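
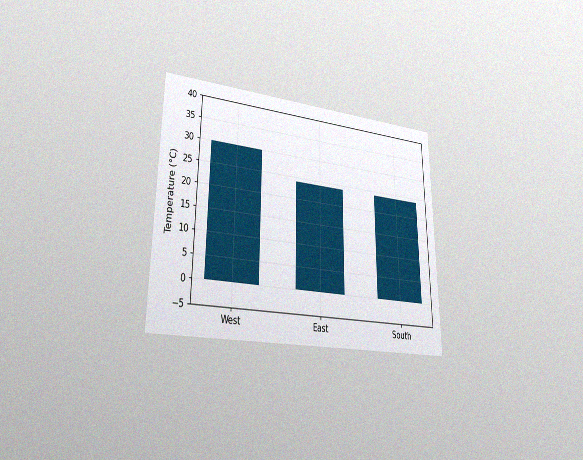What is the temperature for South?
24°C

The chart is viewed slightly from the left, with some photo noise. Reading along the chart's y-axis, the South bar reaches 24°C.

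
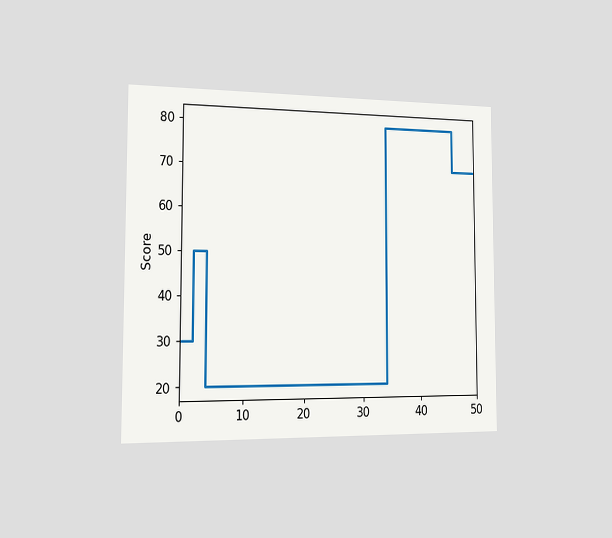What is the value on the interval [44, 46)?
80

The chart is viewed slightly from the left. On [44, 46) the step sits at 80.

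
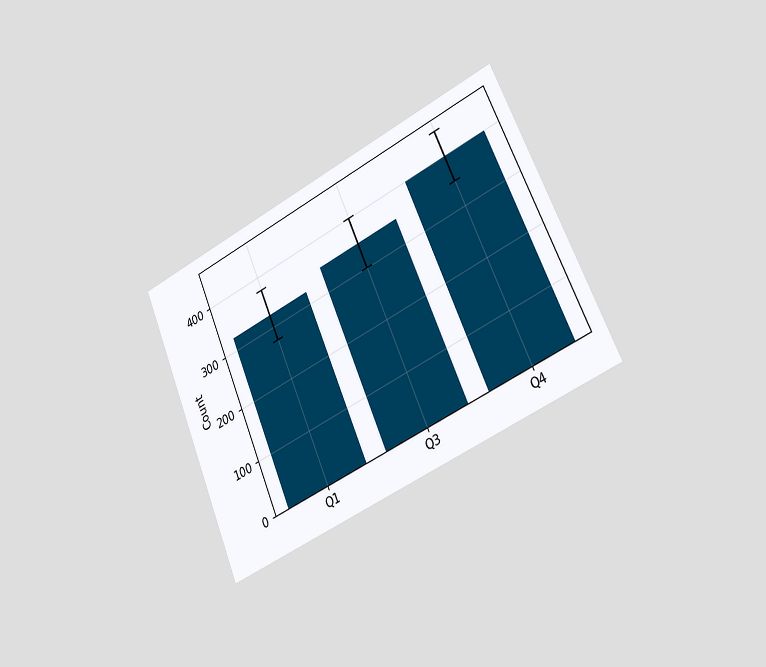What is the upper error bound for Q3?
The chart is tilted about 23° counter-clockwise and viewed slightly from the right. The Q3 bar's upper whisker reaches 400.

400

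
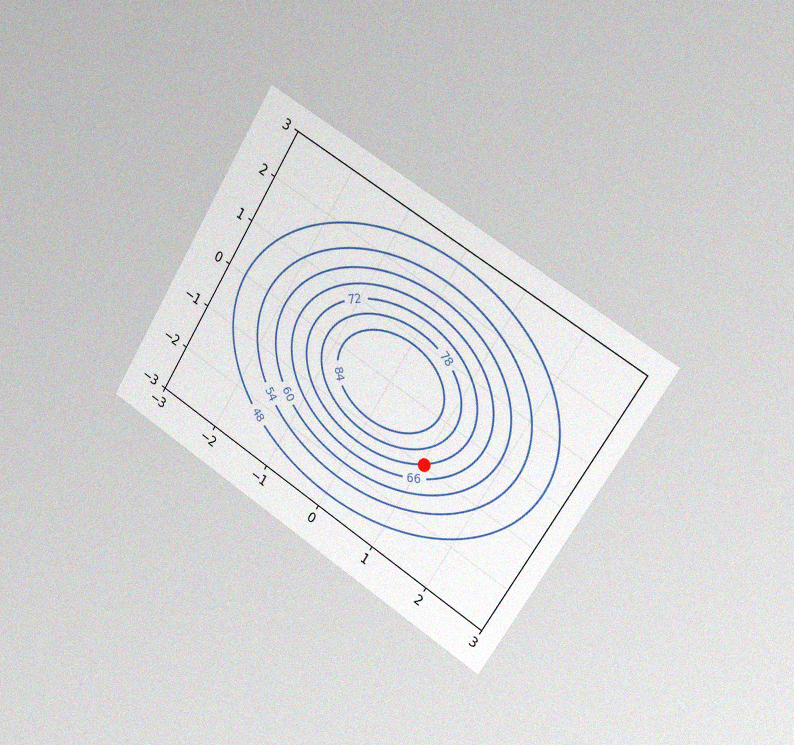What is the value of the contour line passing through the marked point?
The chart is tilted about 32° clockwise and viewed slightly from the right, with some photo noise. The marked point sits on the contour labelled 72.

72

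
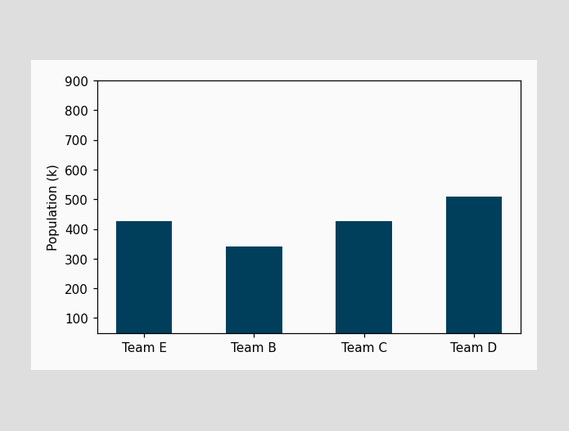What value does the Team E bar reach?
Reading along the chart's y-axis, the Team E bar reaches 425k.

425k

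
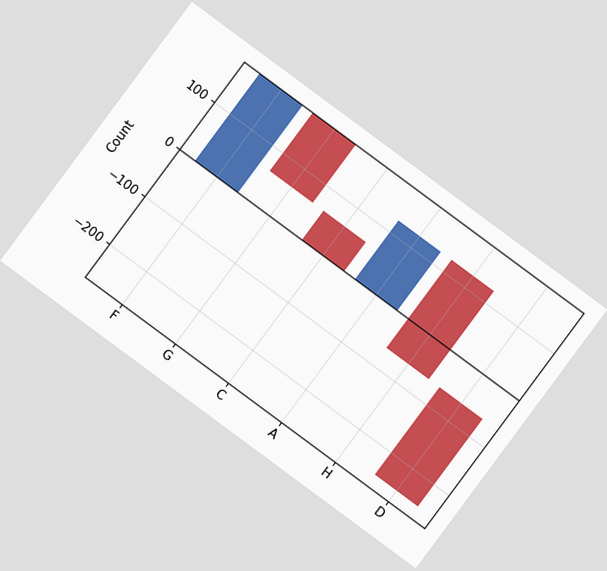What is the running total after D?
The chart is tilted about 37° clockwise. After D the running total reaches -248.

-248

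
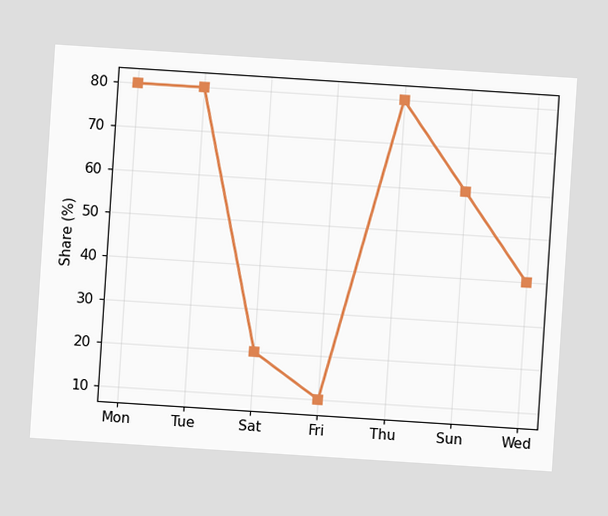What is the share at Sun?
60%

The chart is tilted about 4° clockwise. At Sun, the line is at 60%.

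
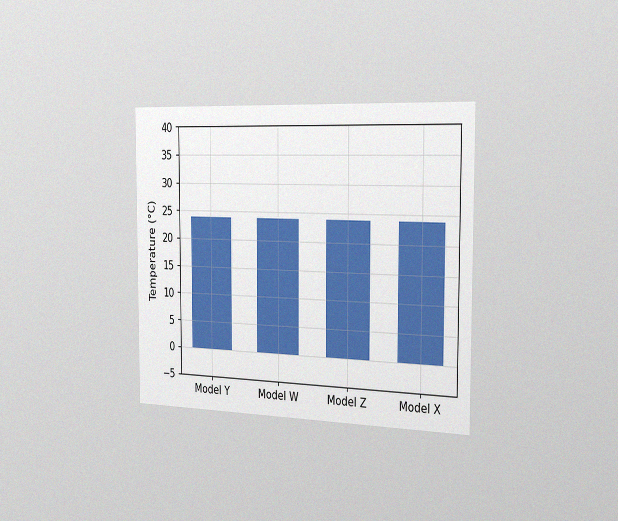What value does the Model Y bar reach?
24°C

The chart is viewed slightly from the right, with some photo noise. Reading along the chart's y-axis, the Model Y bar reaches 24°C.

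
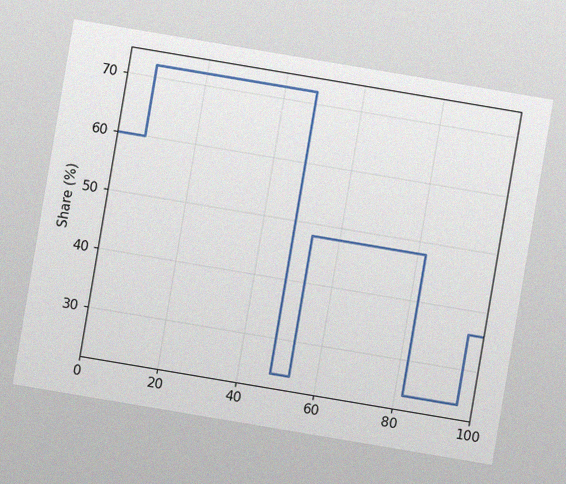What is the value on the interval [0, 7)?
The chart is tilted about 10° clockwise, with some photo noise. On [0, 7) the step sits at 60%.

60%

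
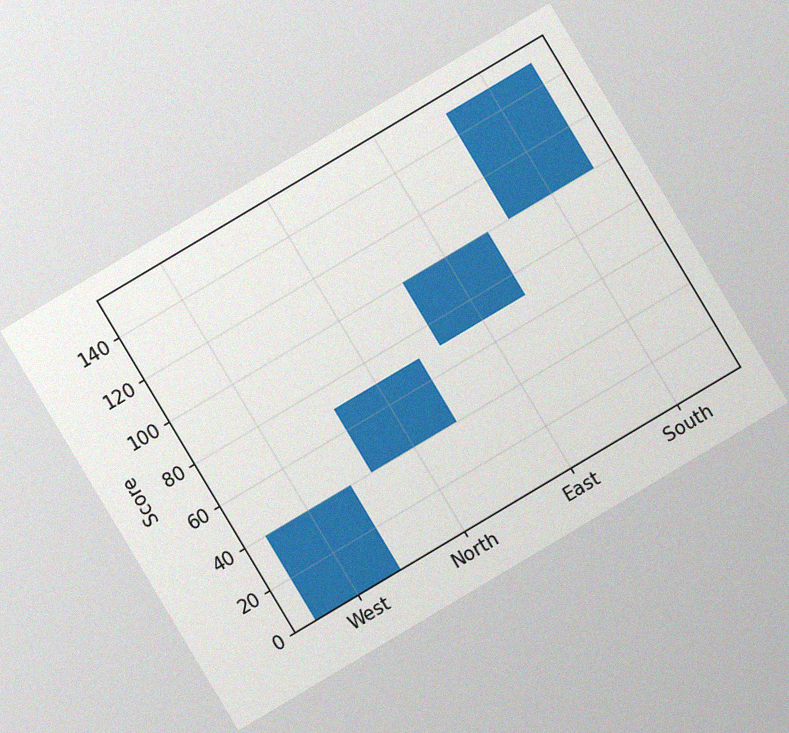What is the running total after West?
The chart is tilted about 31° counter-clockwise, with some photo noise. After West the running total reaches 40.

40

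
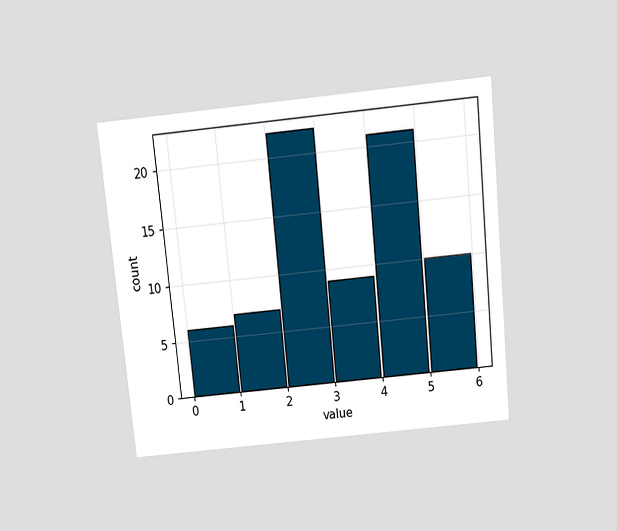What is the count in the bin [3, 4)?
The chart is tilted about 6° counter-clockwise and viewed slightly from above. The [3, 4) bin has height 9.

9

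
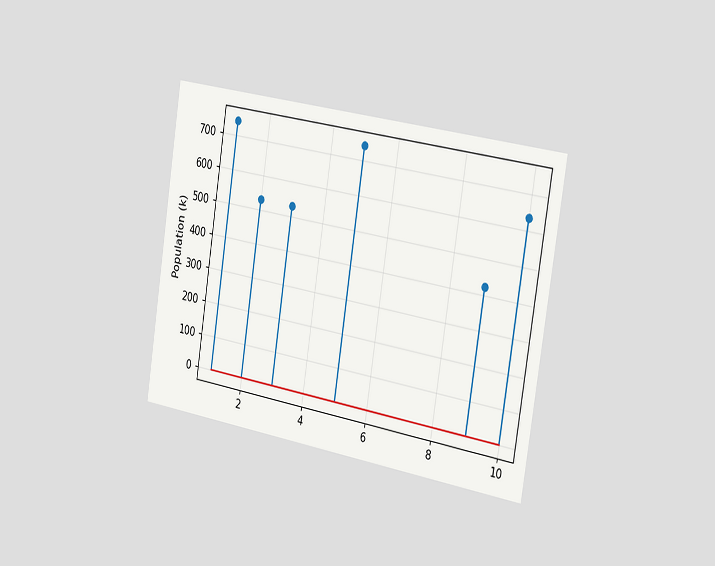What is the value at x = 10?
The chart is tilted about 9° clockwise and viewed slightly from the right. The stem at x=10 reaches 636k.

636k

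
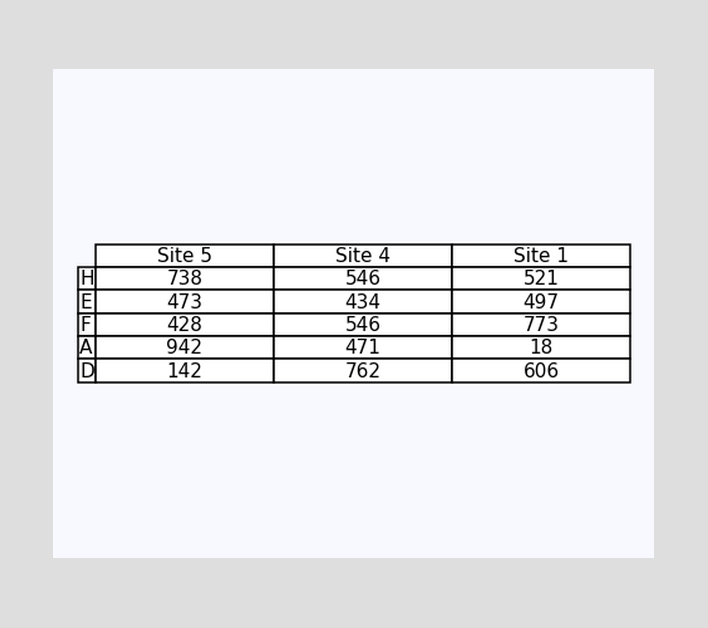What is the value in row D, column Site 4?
The (D, Site 4) cell reads 762.

762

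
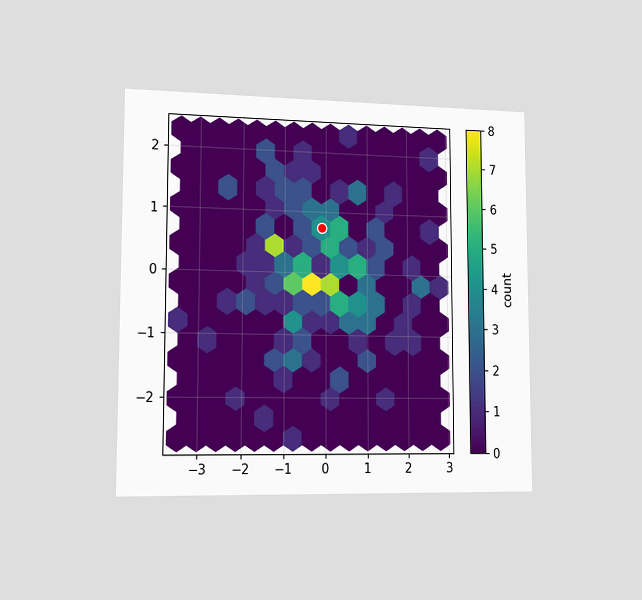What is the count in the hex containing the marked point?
The chart is viewed slightly from the left. The marked hex reads 4 on the colorbar.

4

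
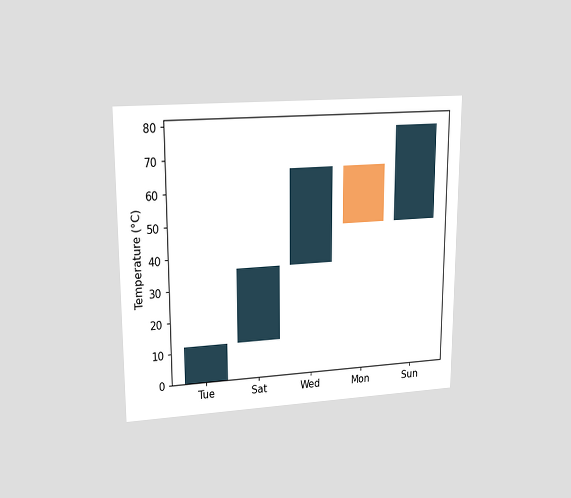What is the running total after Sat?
The chart is viewed at a slight angle. After Sat the running total reaches 36°C.

36°C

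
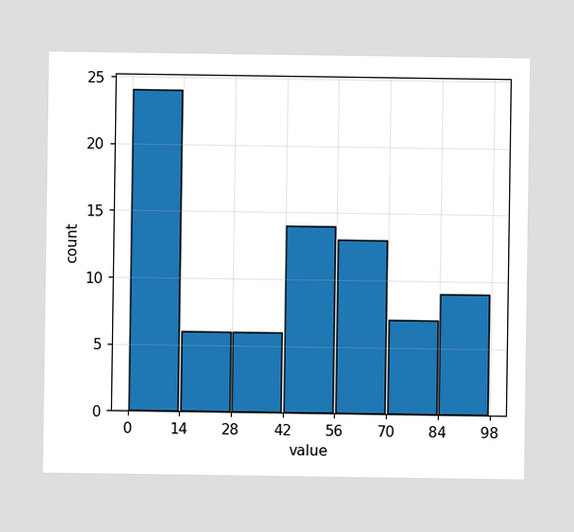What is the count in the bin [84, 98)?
The [84, 98) bin has height 9.

9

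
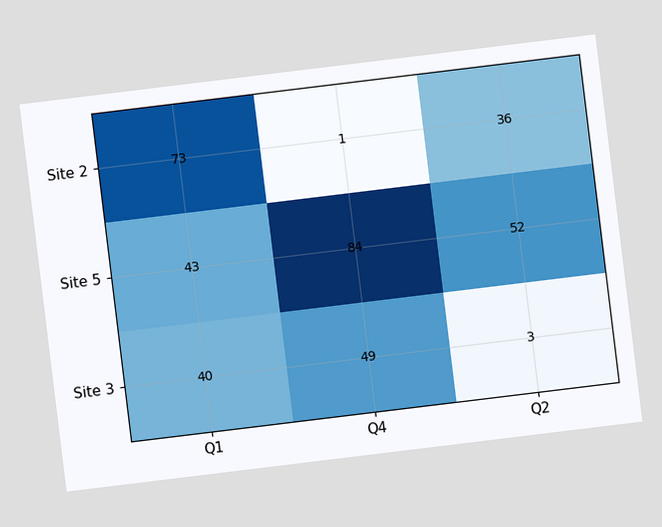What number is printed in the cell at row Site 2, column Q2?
The chart is tilted about 7° counter-clockwise. The (Site 2, Q2) cell reads 36.

36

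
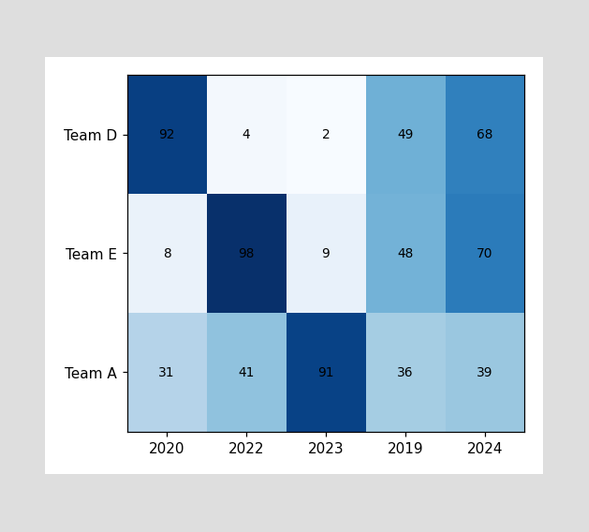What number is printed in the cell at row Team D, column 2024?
68

The (Team D, 2024) cell reads 68.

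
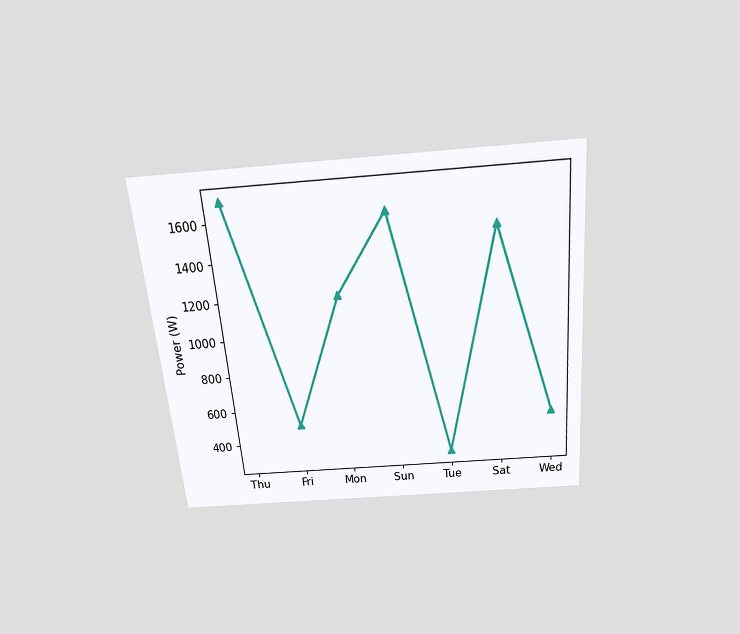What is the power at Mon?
The chart is tilted about 5° counter-clockwise and viewed slightly from above. At Mon, the line is at 1200W.

1200W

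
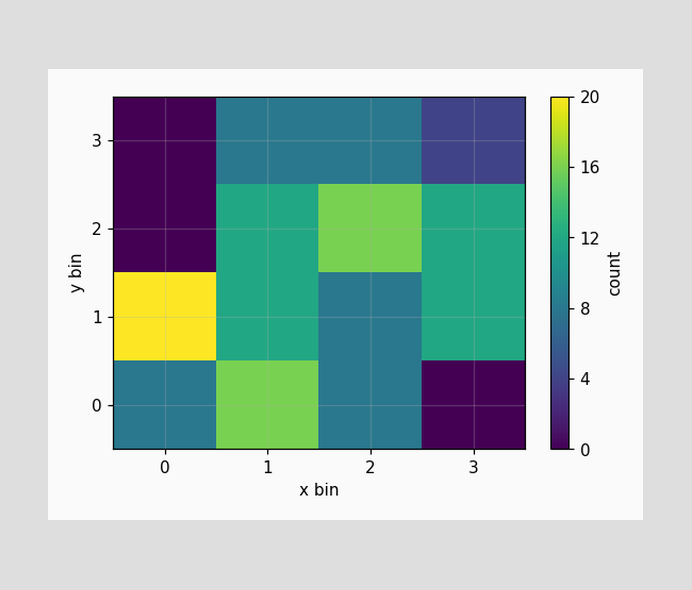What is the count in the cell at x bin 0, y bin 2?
0

Matching the cell (0, 2) against the colorbar gives 0.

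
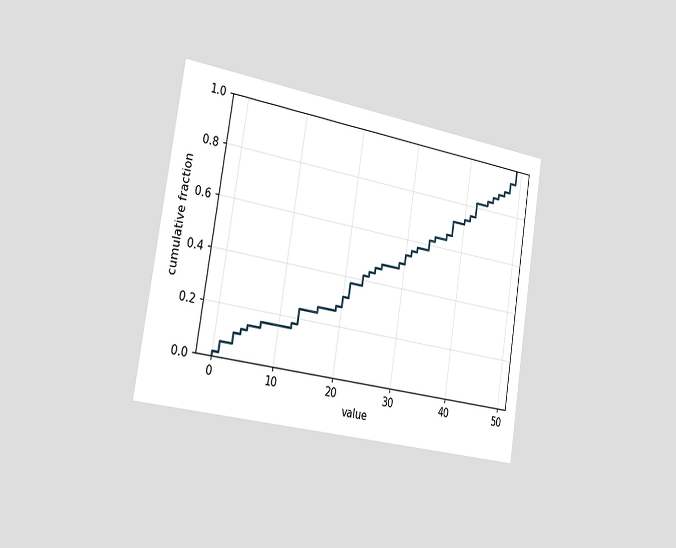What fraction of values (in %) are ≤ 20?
The chart is tilted about 9° clockwise and viewed slightly from the left. At x=20 the ECDF step is at 32%.

32%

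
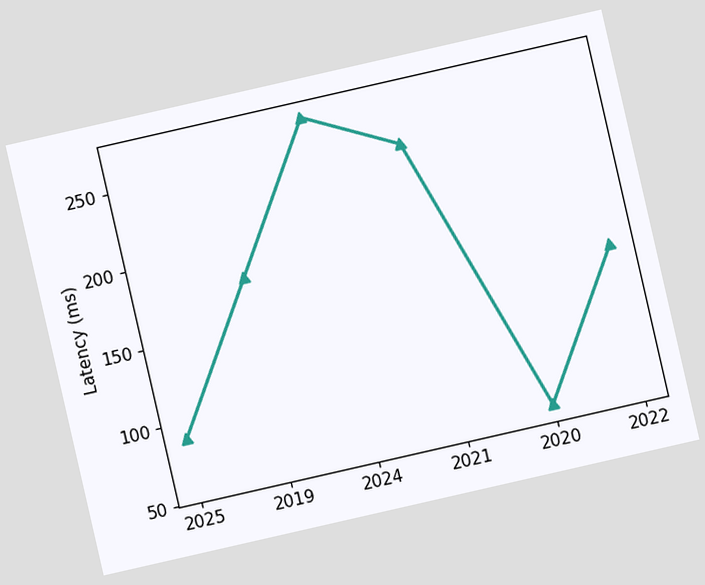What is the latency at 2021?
240ms

The chart is tilted about 13° counter-clockwise. At 2021, the line is at 240ms.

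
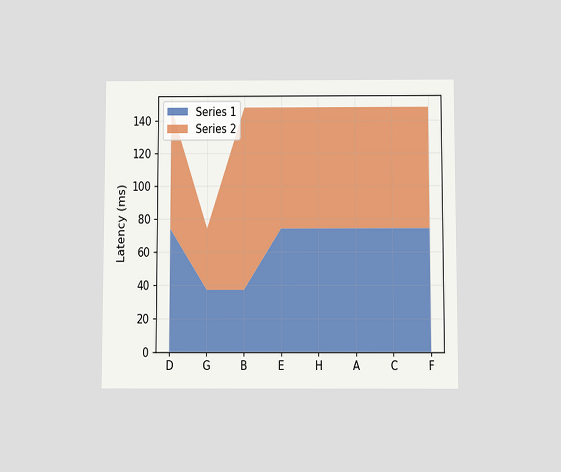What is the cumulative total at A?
148ms

The chart is viewed slightly from below. The stacked total at A reaches 148ms.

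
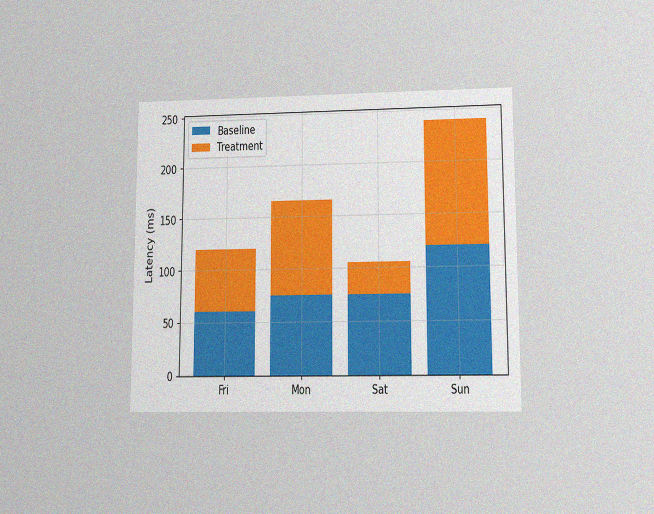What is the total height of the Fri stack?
120ms

The chart is viewed at a slight angle, with some photo noise. The Fri stack's top reaches 120ms on the y-axis.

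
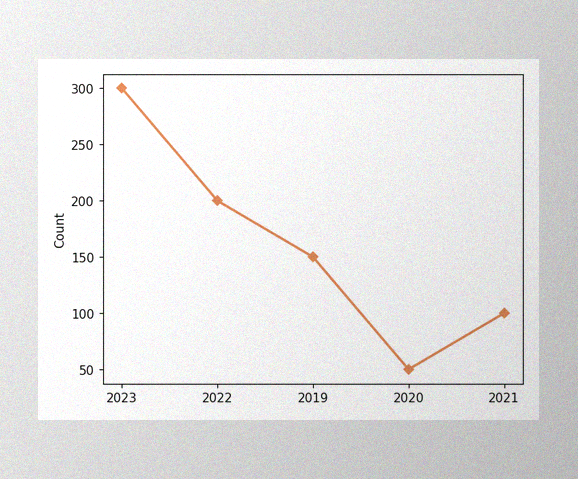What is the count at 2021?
The image has some photo noise and uneven lighting. At 2021, the line is at 100.

100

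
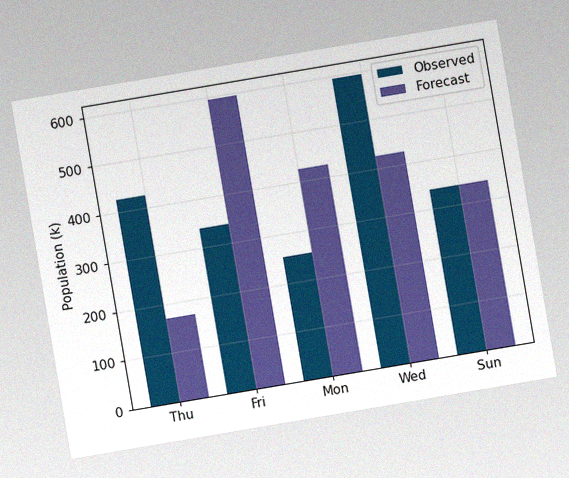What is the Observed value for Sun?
The chart is tilted about 10° counter-clockwise, with some photo noise. The Observed bar at Sun reaches 340k on the y-axis.

340k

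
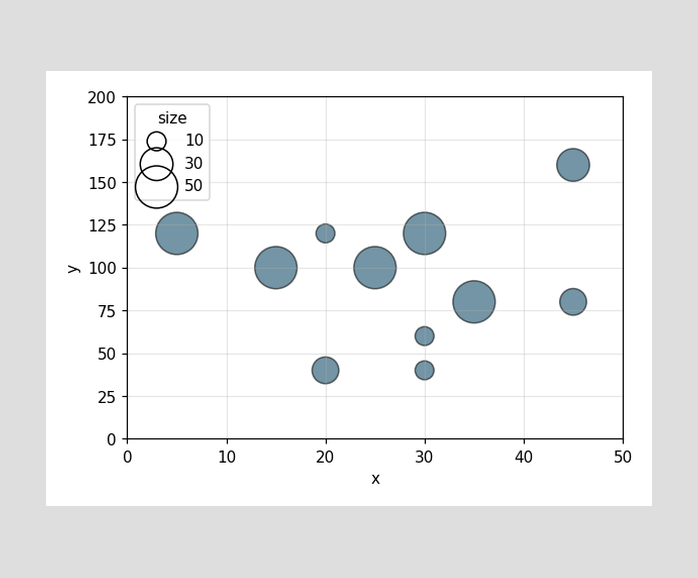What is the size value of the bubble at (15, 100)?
Matching the bubble at (15, 100) against the size legend gives 50.

50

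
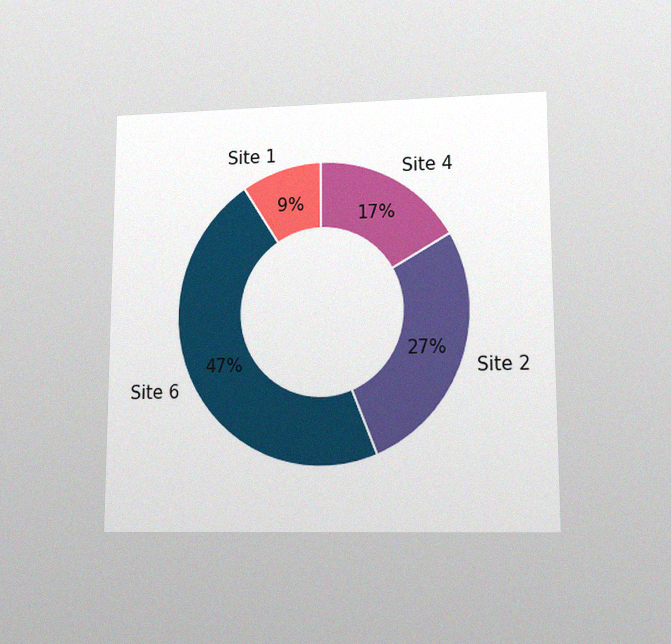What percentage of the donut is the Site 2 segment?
27%

The chart is viewed at a slight angle, with some photo noise. The Site 2 segment takes up 27% of the ring.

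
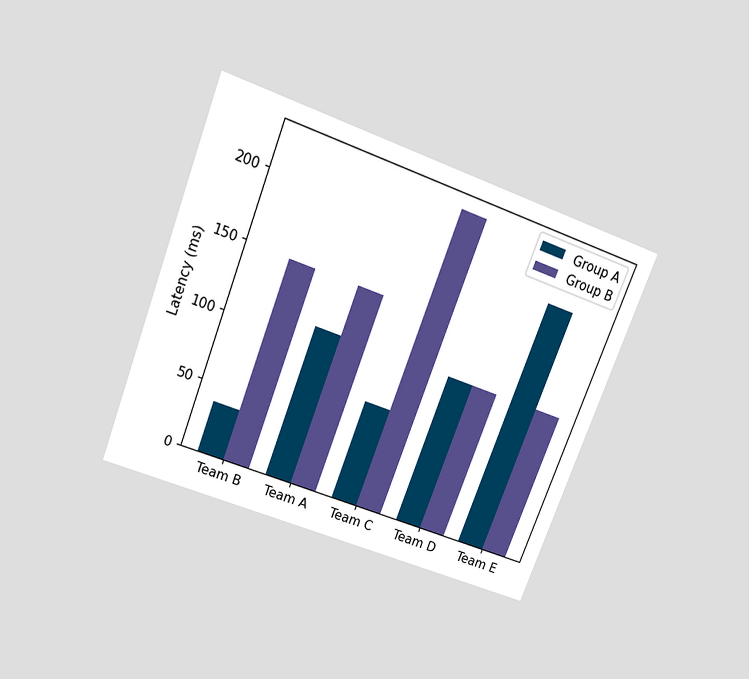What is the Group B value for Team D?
111ms

The chart is tilted about 21° clockwise and viewed slightly from above. The Group B bar at Team D reaches 111ms on the y-axis.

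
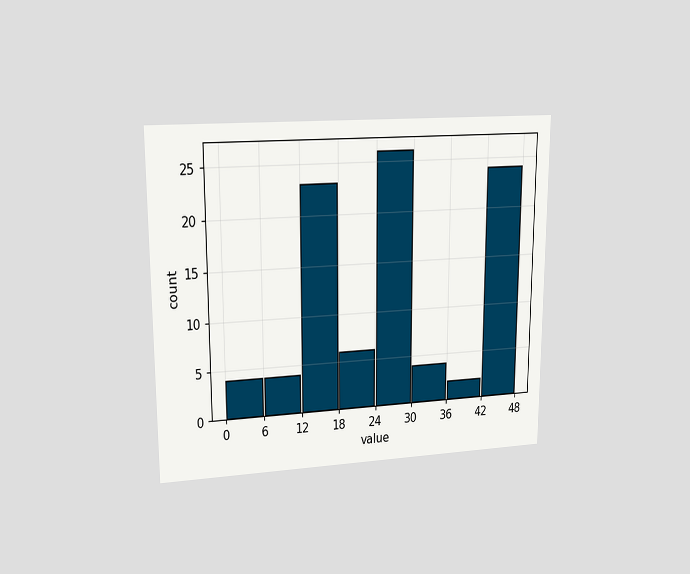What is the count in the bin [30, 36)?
The chart is viewed at a slight angle. The [30, 36) bin has height 4.

4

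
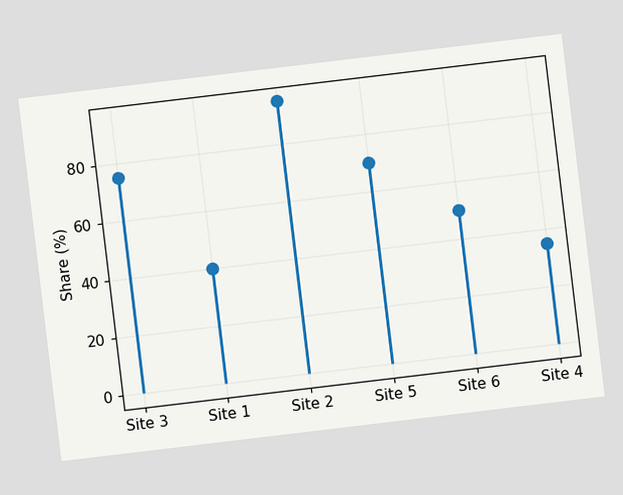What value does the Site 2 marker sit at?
The chart is tilted about 7° counter-clockwise. The Site 2 marker sits at 95%.

95%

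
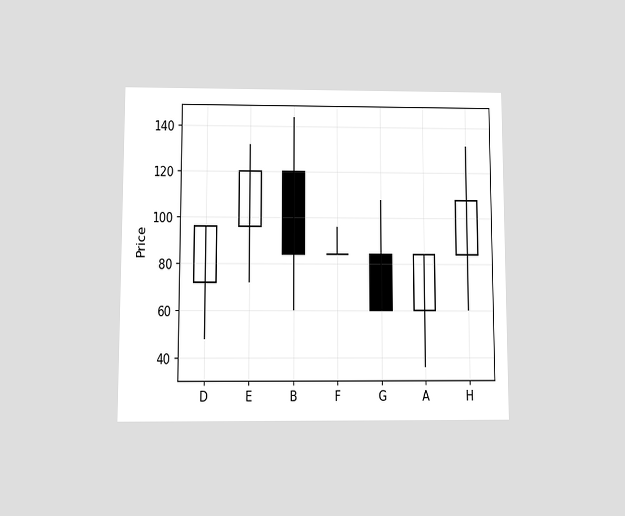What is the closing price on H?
108

The chart is viewed at a slight angle. The H candle closes at 108.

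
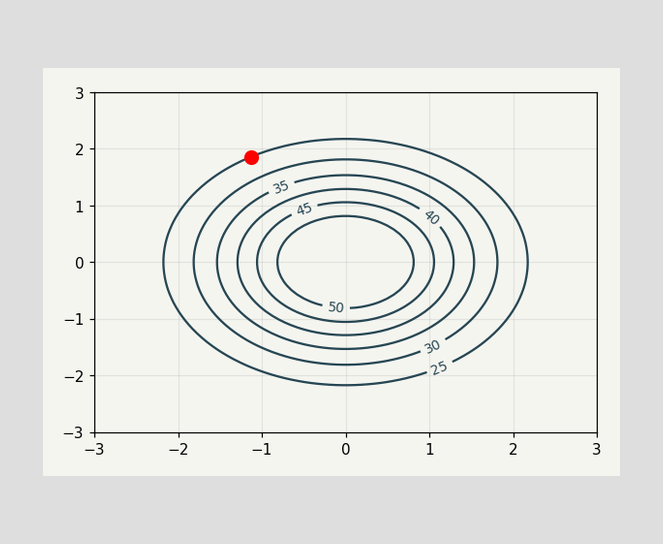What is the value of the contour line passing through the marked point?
25

The marked point sits on the contour labelled 25.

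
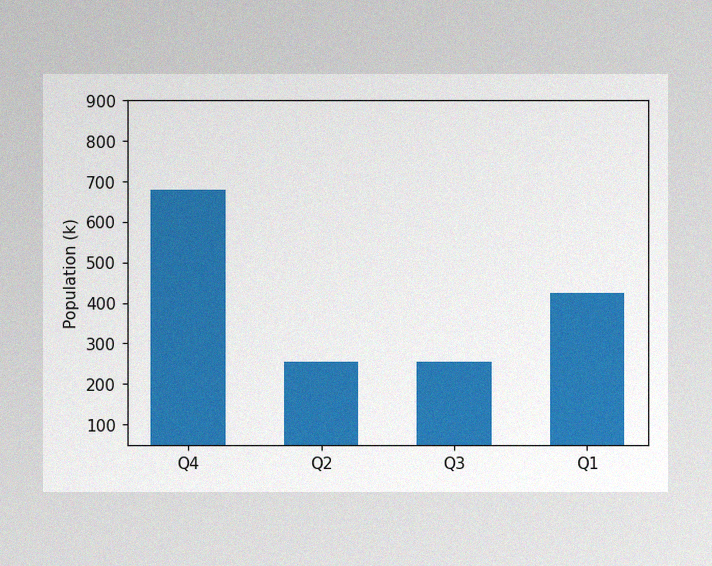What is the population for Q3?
The image has some photo noise and uneven lighting. Reading along the chart's y-axis, the Q3 bar reaches 255k.

255k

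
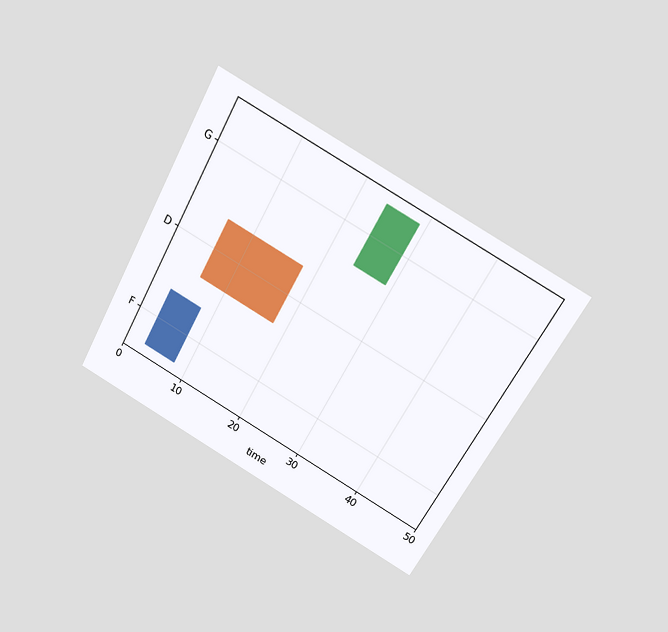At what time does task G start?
The chart is tilted about 29° clockwise and viewed at a slight angle. The G bar begins at t=24.

24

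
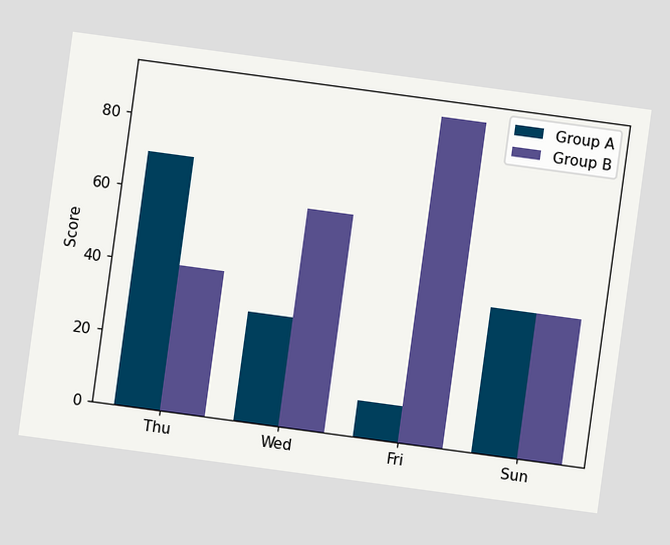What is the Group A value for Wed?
30

The chart is tilted about 8° clockwise. The Group A bar at Wed reaches 30 on the y-axis.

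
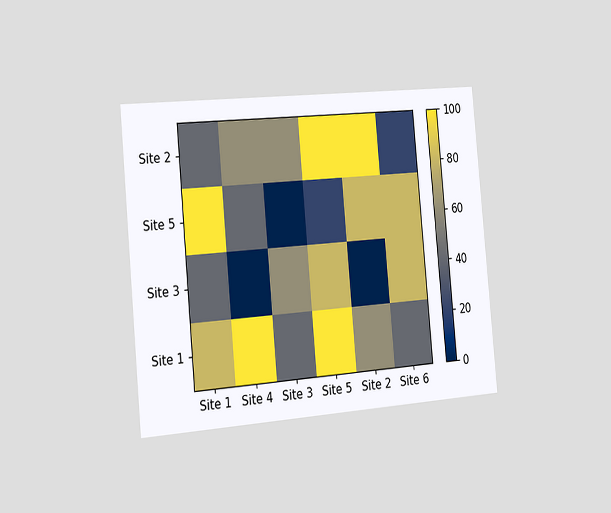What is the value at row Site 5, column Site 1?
100

The chart is tilted about 5° counter-clockwise and viewed slightly from the left. Matching cell (Site 5, Site 1) against the colorbar gives 100.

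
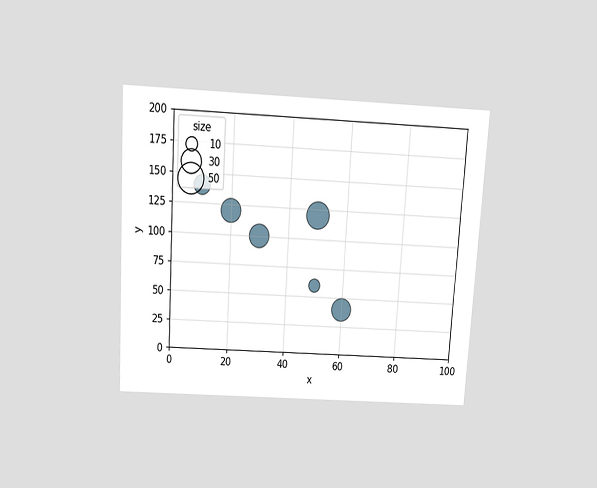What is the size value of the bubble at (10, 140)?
20

The chart is tilted about 3° clockwise and viewed slightly from above. Matching the bubble at (10, 140) against the size legend gives 20.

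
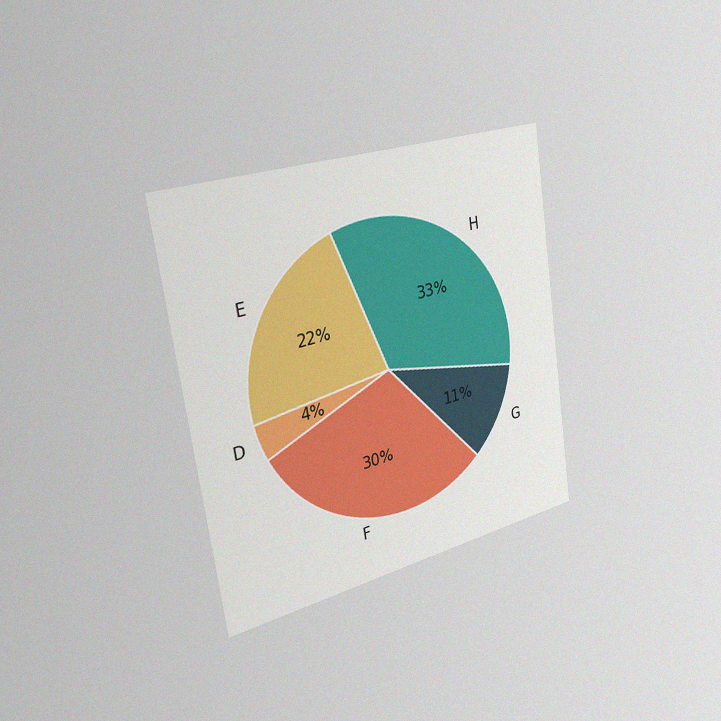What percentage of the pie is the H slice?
33%

The chart is tilted about 9° counter-clockwise and viewed slightly from the left, with some photo noise. The H slice takes up 33% of the pie.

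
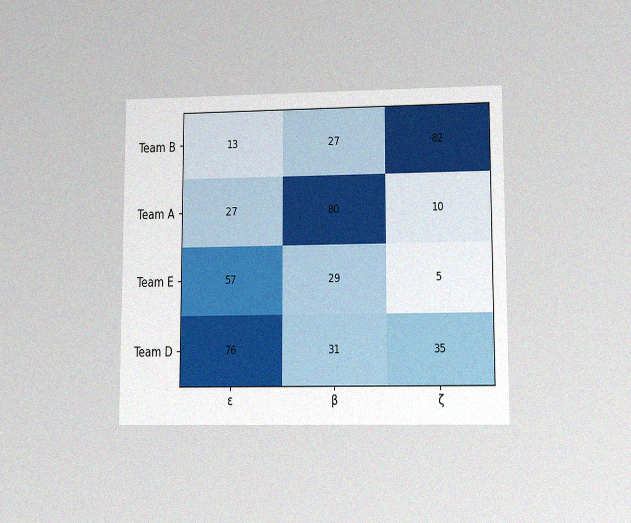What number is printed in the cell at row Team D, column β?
31

The chart is viewed at a slight angle, with some photo noise. The (Team D, β) cell reads 31.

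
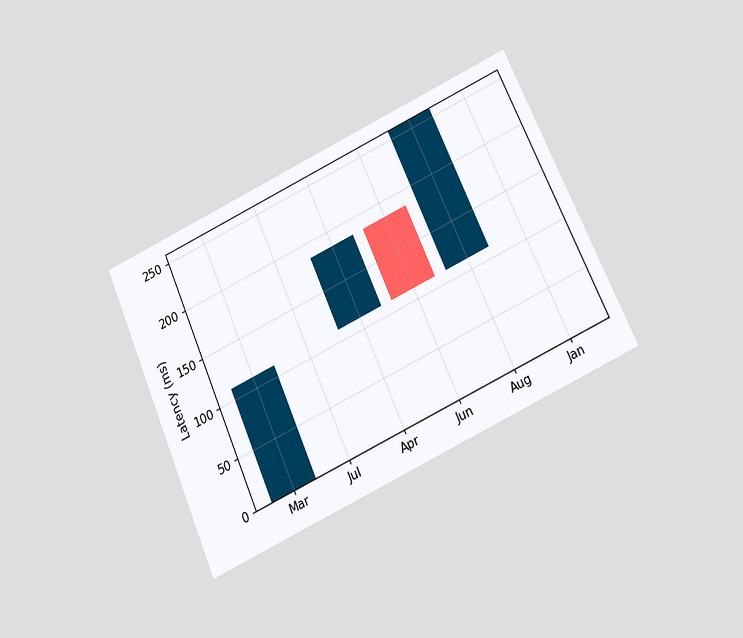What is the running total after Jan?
259ms

The chart is tilted about 24° counter-clockwise and viewed slightly from below. After Jan the running total reaches 259ms.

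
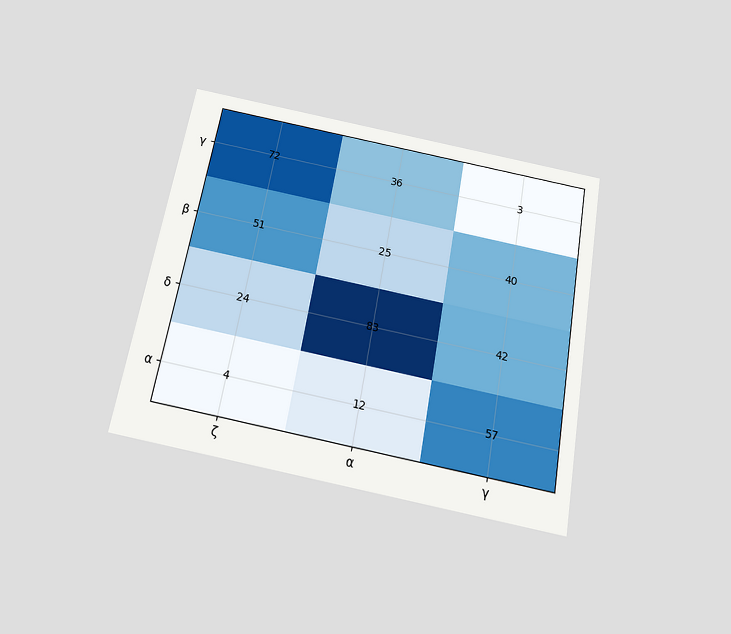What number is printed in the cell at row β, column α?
The chart is tilted about 10° clockwise and viewed slightly from below. The (β, α) cell reads 25.

25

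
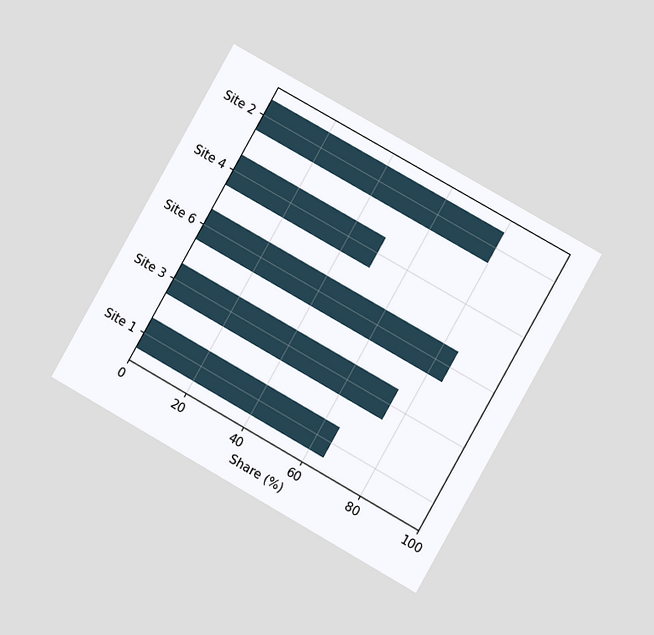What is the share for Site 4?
The chart is tilted about 29° clockwise and viewed at a slight angle. Reading along the chart's x-axis, the Site 4 bar reaches 50%.

50%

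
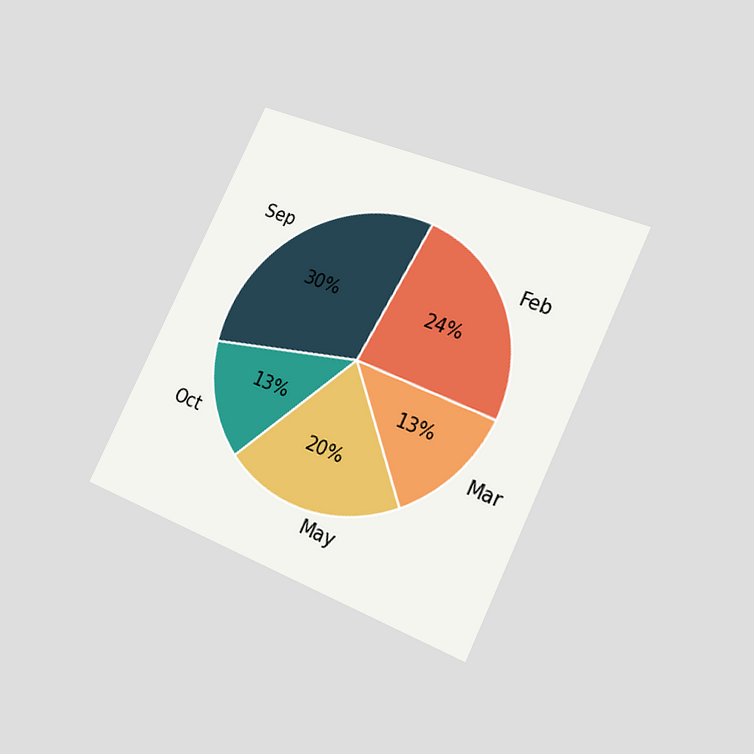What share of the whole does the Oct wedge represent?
13%

The chart is tilted about 25° clockwise and viewed at a slight angle. The Oct slice takes up 13% of the pie.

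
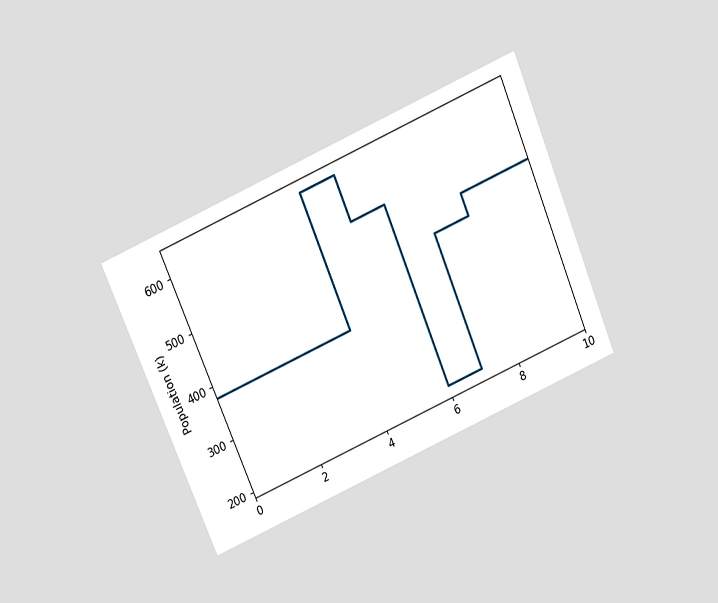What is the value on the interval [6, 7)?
210k

The chart is tilted about 23° counter-clockwise and viewed slightly from above. On [6, 7) the step sits at 210k.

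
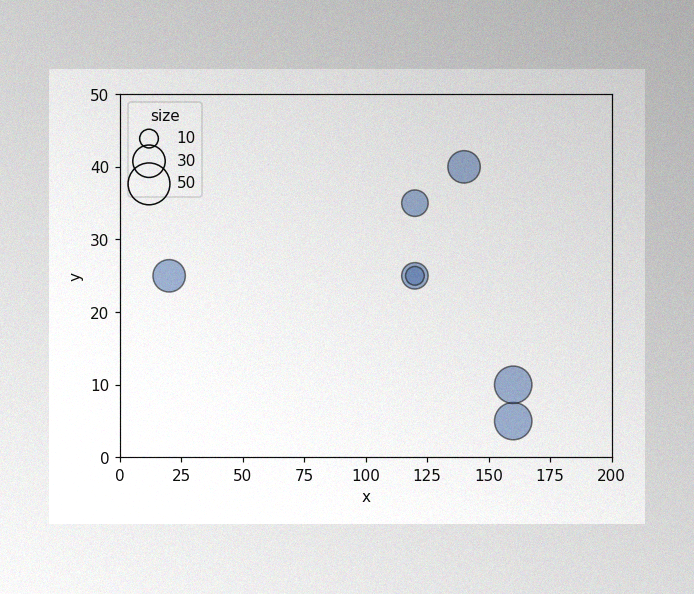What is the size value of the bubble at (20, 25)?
The image has some photo noise and uneven lighting. Matching the bubble at (20, 25) against the size legend gives 30.

30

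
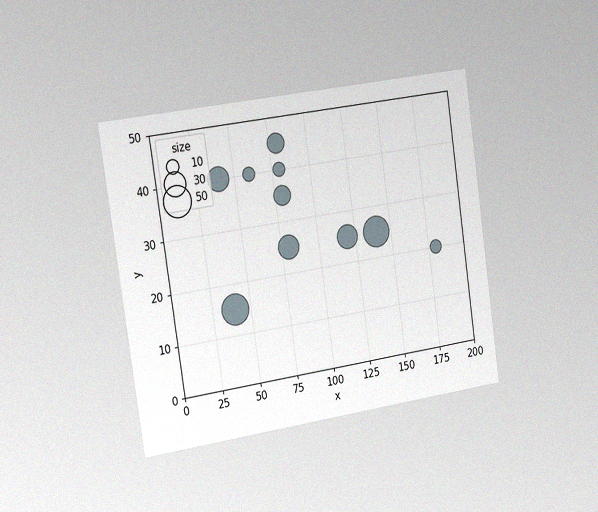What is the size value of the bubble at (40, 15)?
The chart is tilted about 8° counter-clockwise and viewed slightly from the left, with some photo noise. Matching the bubble at (40, 15) against the size legend gives 50.

50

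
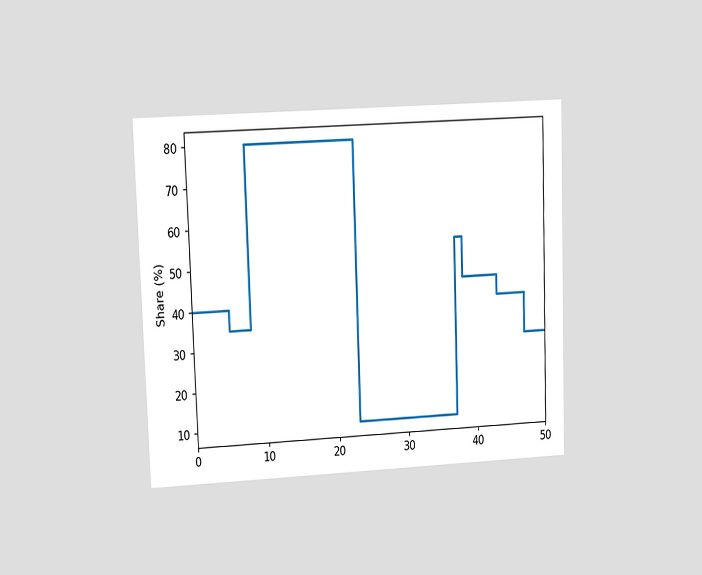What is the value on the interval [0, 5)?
40%

The chart is tilted about 2° counter-clockwise and viewed at a slight angle. On [0, 5) the step sits at 40%.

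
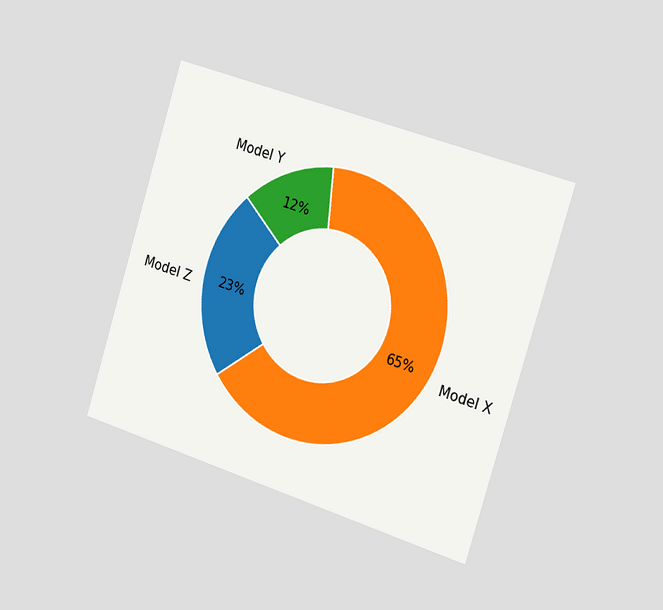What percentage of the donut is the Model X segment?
The chart is tilted about 17° clockwise and viewed slightly from the right. The Model X segment takes up 65% of the ring.

65%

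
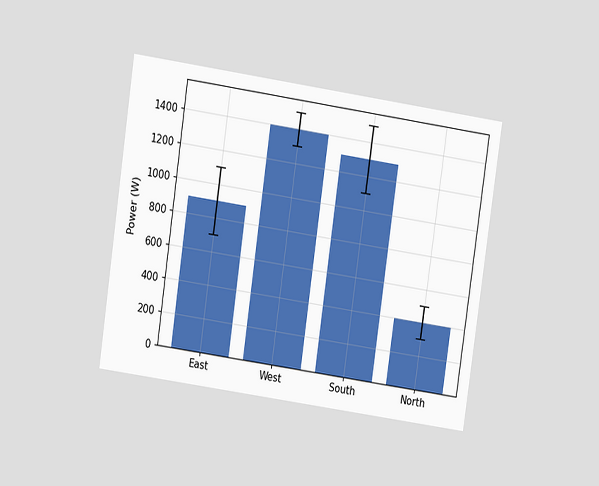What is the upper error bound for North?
500W

The chart is tilted about 8° clockwise and viewed at a slight angle. The North bar's upper whisker reaches 500W.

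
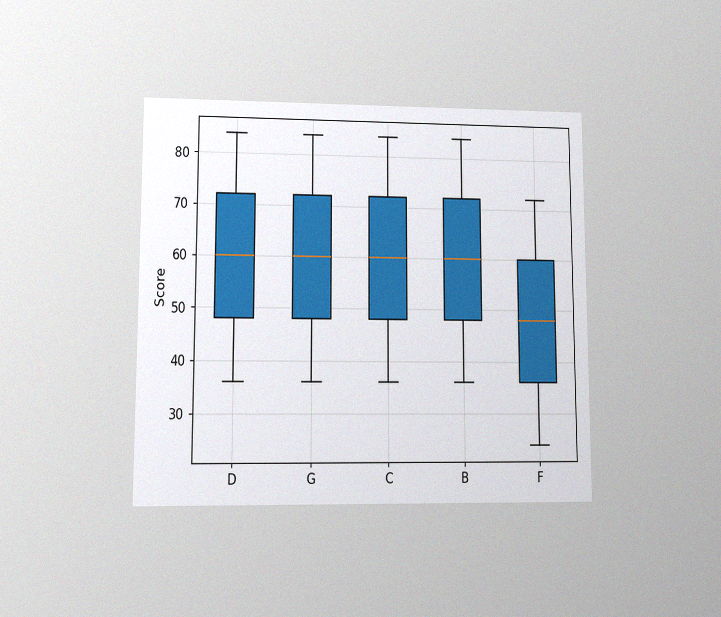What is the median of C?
The chart is viewed at a slight angle, with some photo noise. The median line in the C box sits at 60.

60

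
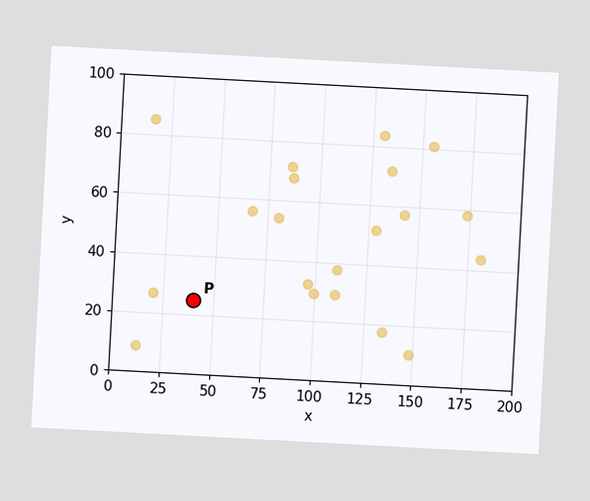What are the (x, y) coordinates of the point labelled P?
The chart is tilted about 3° clockwise. Following the gridlines from P to each axis, P sits at (40, 25).

(40, 25)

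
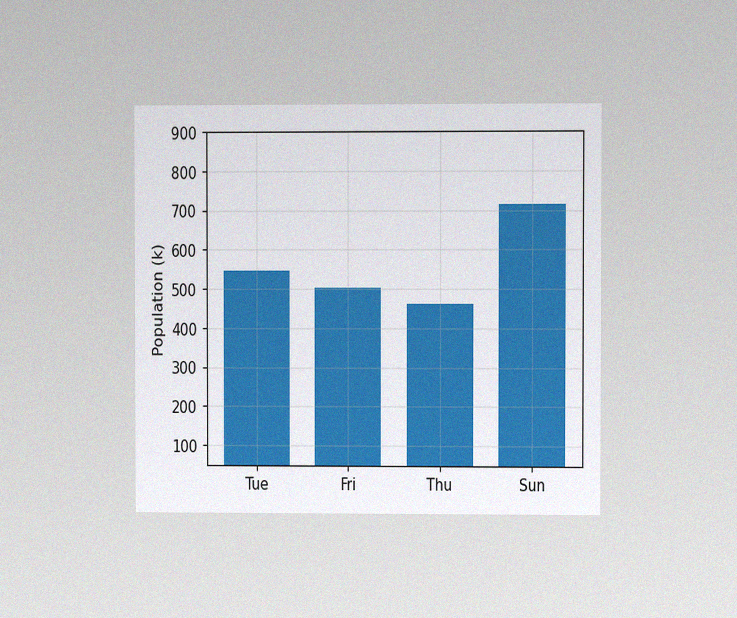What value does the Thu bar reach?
The chart is viewed at a slight angle, with some photo noise. Reading along the chart's y-axis, the Thu bar reaches 462k.

462k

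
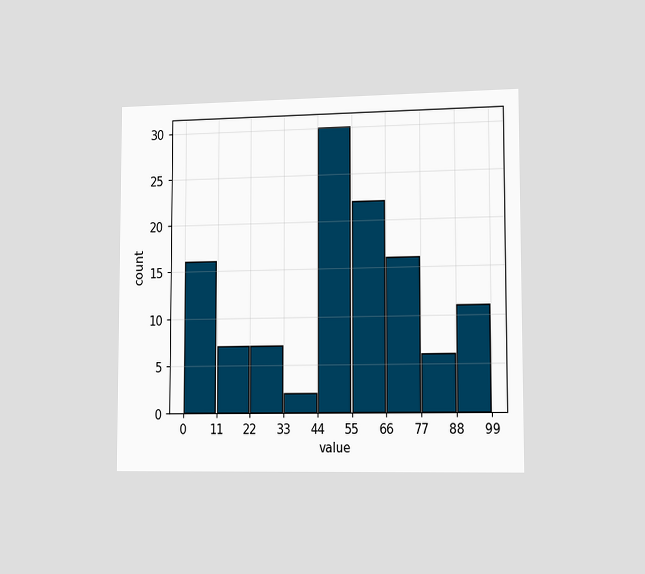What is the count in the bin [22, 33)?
The chart is viewed slightly from the right. The [22, 33) bin has height 7.

7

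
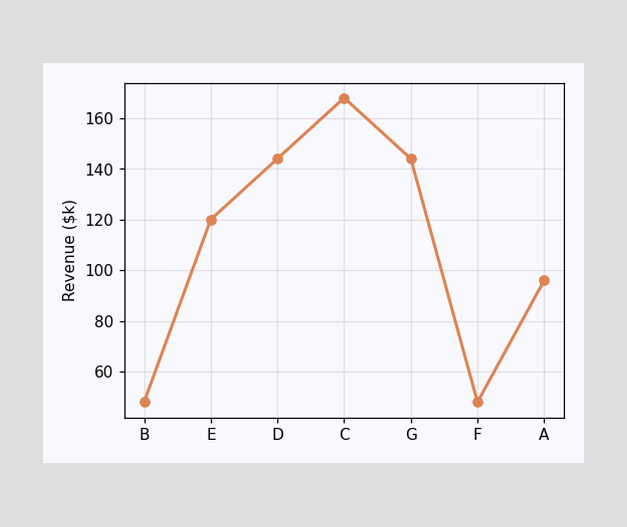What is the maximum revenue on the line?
$168k

The highest point is at C, and reading across to the y-axis gives $168k.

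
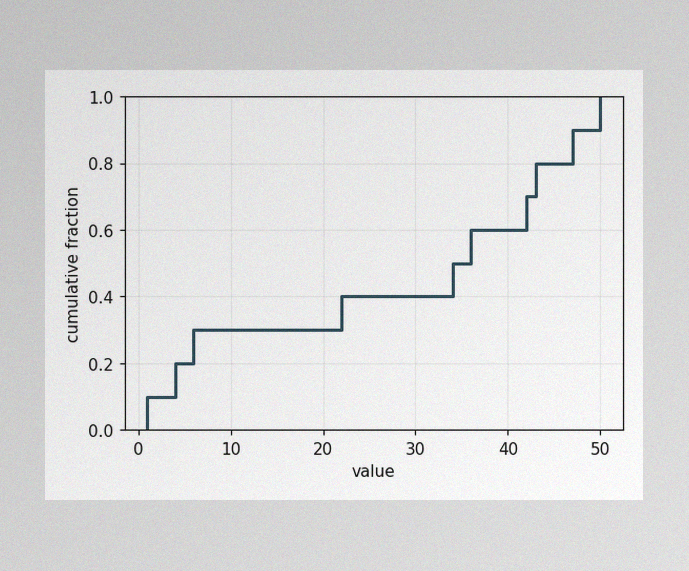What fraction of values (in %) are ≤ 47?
90%

The image has some photo noise and uneven lighting. At x=47 the ECDF step is at 90%.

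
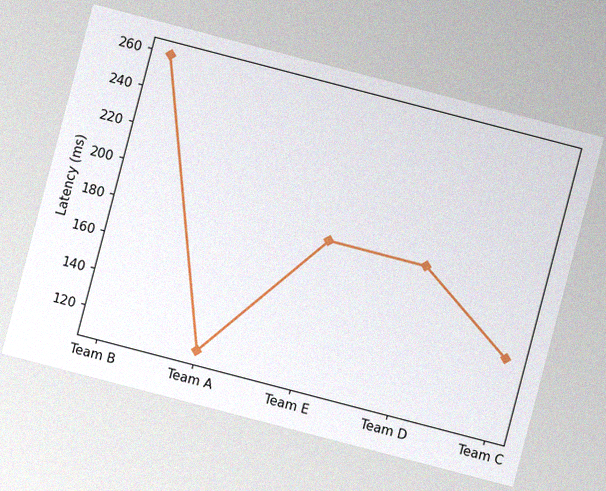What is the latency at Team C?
The chart is tilted about 15° clockwise, with some photo noise. At Team C, the line is at 148ms.

148ms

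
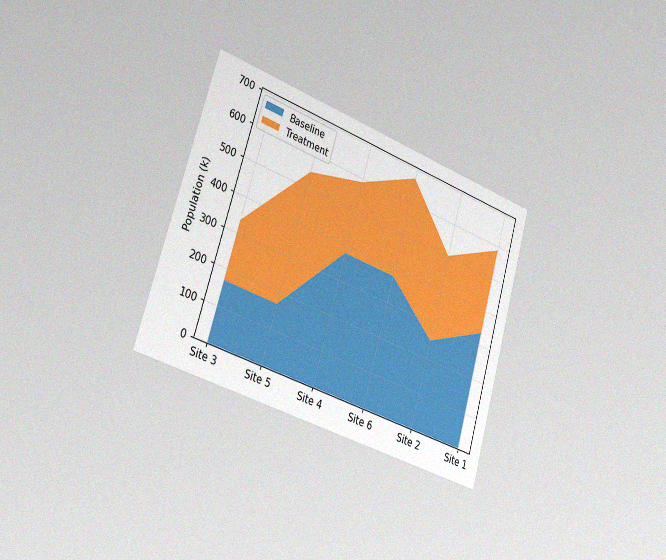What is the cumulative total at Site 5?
546k

The chart is tilted about 17° clockwise and viewed slightly from the left, with some photo noise. The stacked total at Site 5 reaches 546k.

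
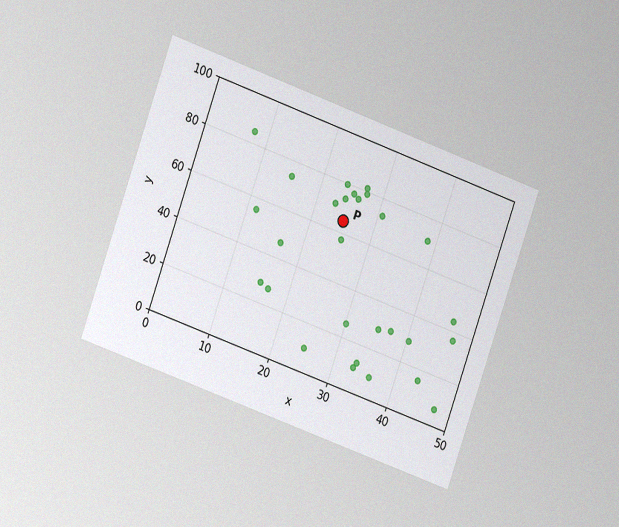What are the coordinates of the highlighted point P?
(25, 65)

The chart is tilted about 20° clockwise and viewed at a slight angle, with some photo noise. Following the gridlines from P to each axis, P sits at (25, 65).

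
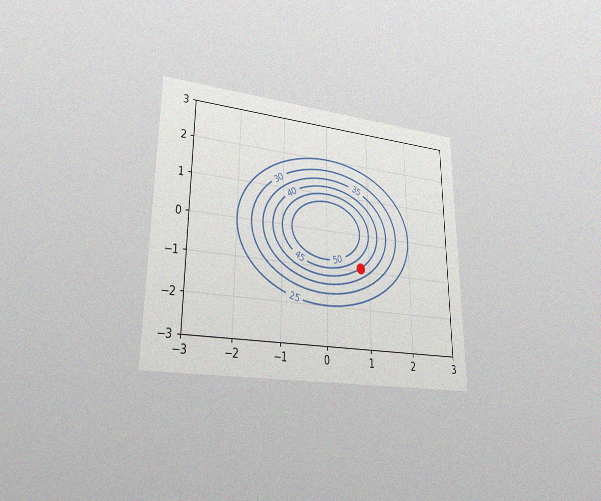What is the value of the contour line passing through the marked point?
40

The chart is viewed at a slight angle, with some photo noise. The marked point sits on the contour labelled 40.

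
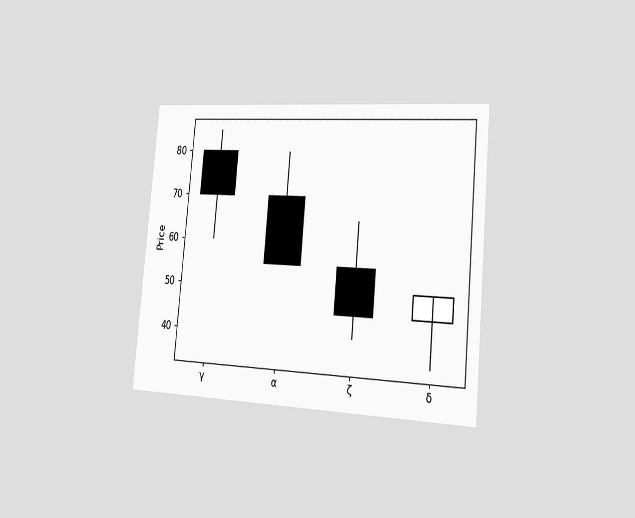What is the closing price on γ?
70

The chart is tilted about 5° clockwise and viewed slightly from the right. The γ candle closes at 70.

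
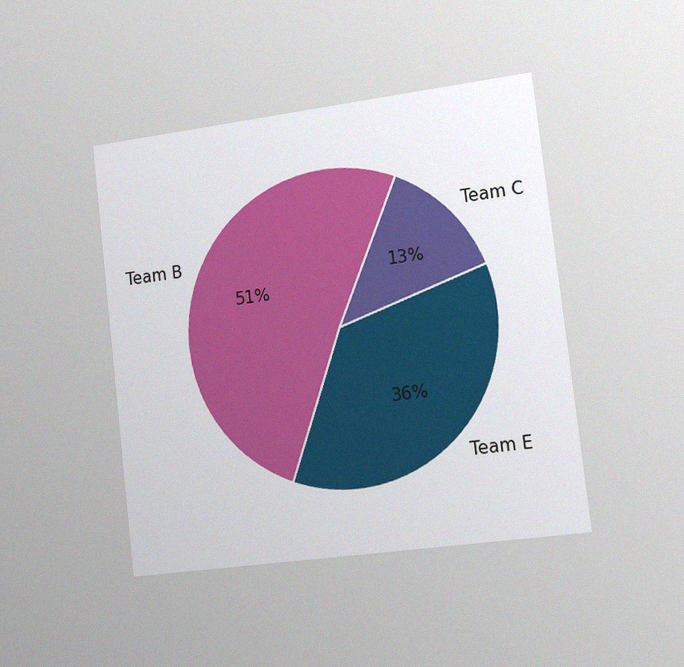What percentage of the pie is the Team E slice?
36%

The chart is tilted about 7° counter-clockwise and viewed slightly from the right, with some photo noise. The Team E slice takes up 36% of the pie.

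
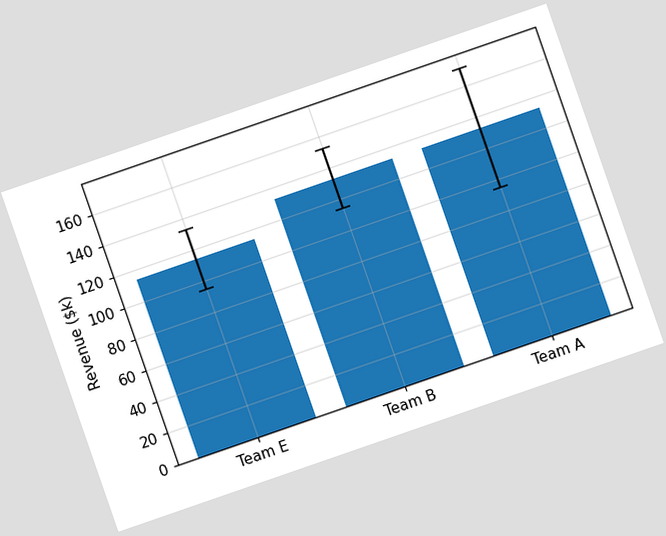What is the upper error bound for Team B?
$152k

The chart is tilted about 19° counter-clockwise. The Team B bar's upper whisker reaches $152k.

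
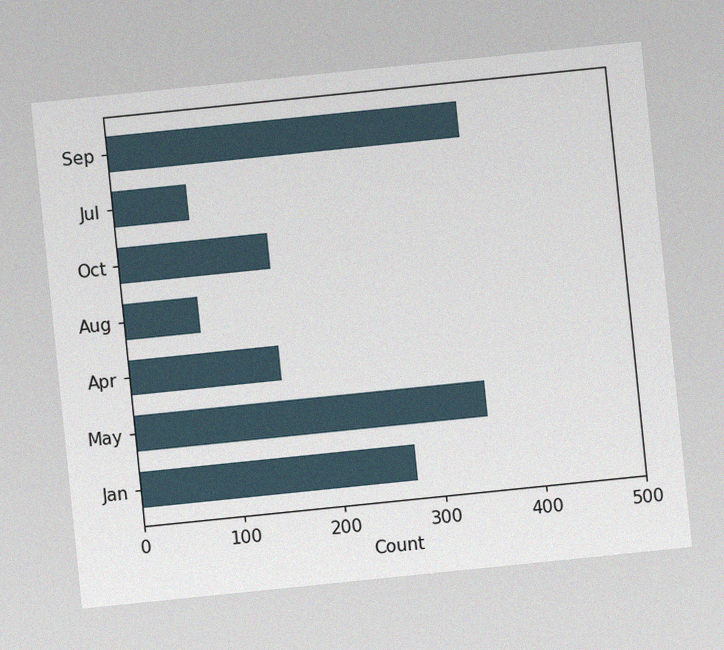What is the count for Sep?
The chart is tilted about 6° counter-clockwise, with some photo noise. Reading along the chart's x-axis, the Sep bar reaches 350.

350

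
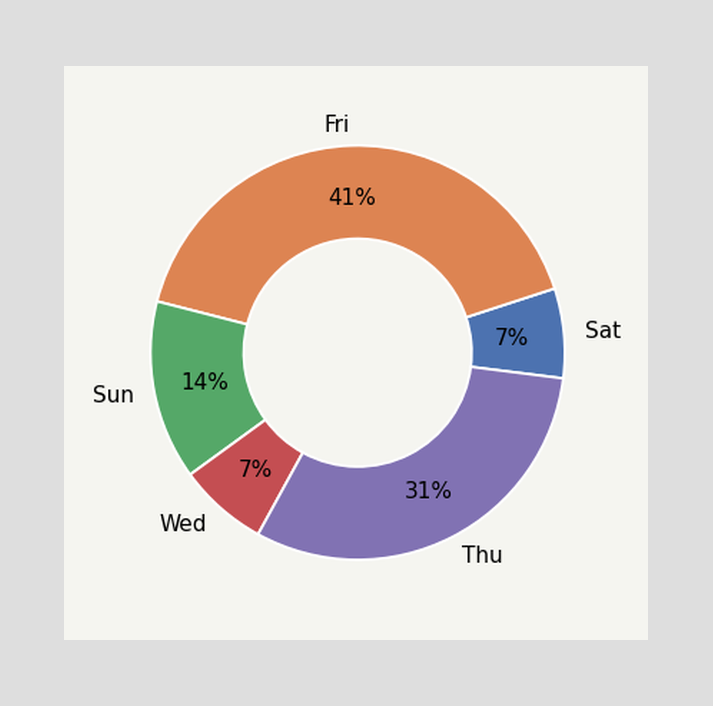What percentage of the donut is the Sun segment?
The Sun segment takes up 14% of the ring.

14%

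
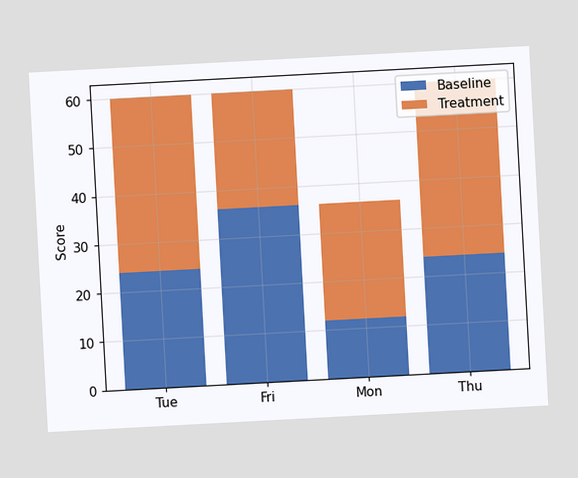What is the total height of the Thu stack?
The chart is tilted about 3° counter-clockwise. The Thu stack's top reaches 60 on the y-axis.

60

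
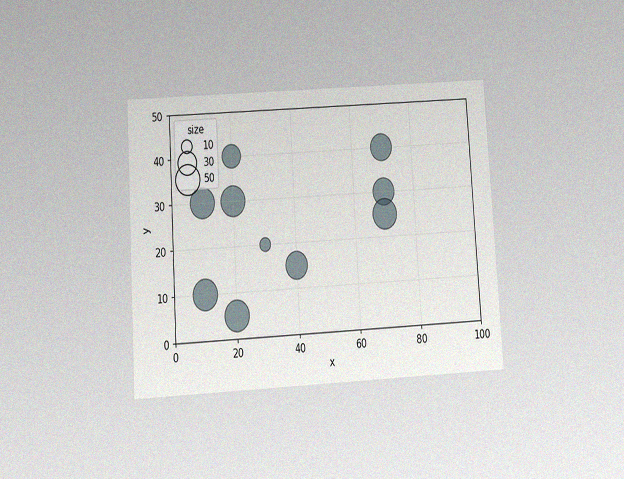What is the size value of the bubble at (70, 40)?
40

The chart is tilted about 4° counter-clockwise and viewed slightly from below, with some photo noise. Matching the bubble at (70, 40) against the size legend gives 40.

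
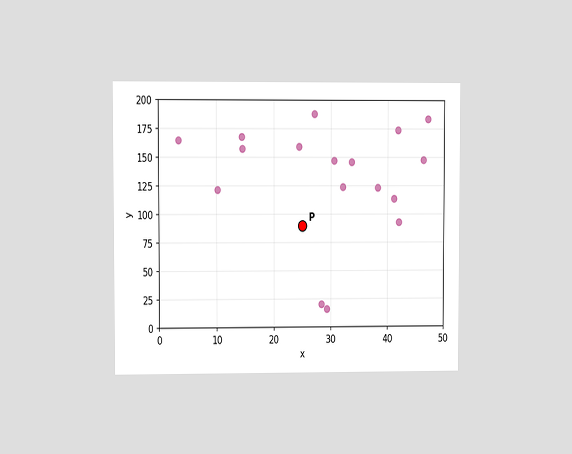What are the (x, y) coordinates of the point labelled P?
The chart is viewed at a slight angle. Following the gridlines from P to each axis, P sits at (25, 90).

(25, 90)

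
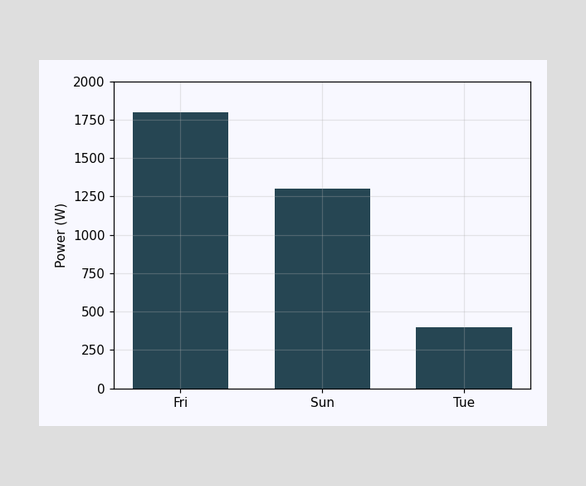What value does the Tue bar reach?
400W

Reading along the chart's y-axis, the Tue bar reaches 400W.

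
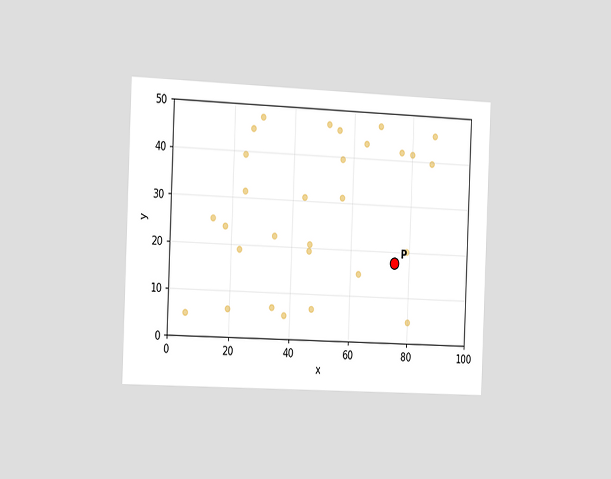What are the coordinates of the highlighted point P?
The chart is tilted about 2° clockwise and viewed slightly from the left. Following the gridlines from P to each axis, P sits at (75, 17.5).

(75, 17.5)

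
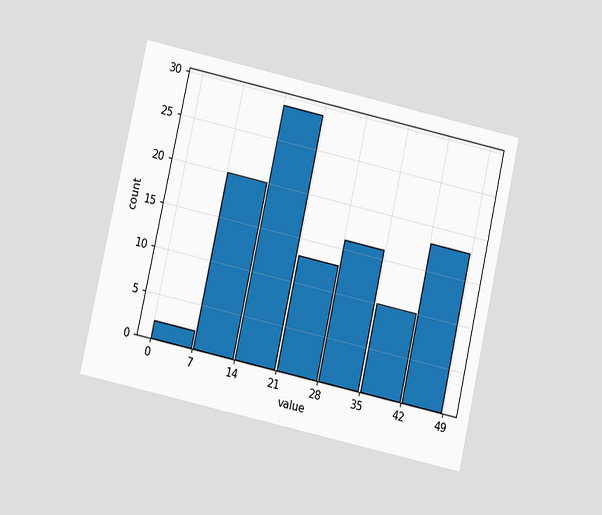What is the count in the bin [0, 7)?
The chart is tilted about 12° clockwise and viewed at a slight angle. The [0, 7) bin has height 2.

2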